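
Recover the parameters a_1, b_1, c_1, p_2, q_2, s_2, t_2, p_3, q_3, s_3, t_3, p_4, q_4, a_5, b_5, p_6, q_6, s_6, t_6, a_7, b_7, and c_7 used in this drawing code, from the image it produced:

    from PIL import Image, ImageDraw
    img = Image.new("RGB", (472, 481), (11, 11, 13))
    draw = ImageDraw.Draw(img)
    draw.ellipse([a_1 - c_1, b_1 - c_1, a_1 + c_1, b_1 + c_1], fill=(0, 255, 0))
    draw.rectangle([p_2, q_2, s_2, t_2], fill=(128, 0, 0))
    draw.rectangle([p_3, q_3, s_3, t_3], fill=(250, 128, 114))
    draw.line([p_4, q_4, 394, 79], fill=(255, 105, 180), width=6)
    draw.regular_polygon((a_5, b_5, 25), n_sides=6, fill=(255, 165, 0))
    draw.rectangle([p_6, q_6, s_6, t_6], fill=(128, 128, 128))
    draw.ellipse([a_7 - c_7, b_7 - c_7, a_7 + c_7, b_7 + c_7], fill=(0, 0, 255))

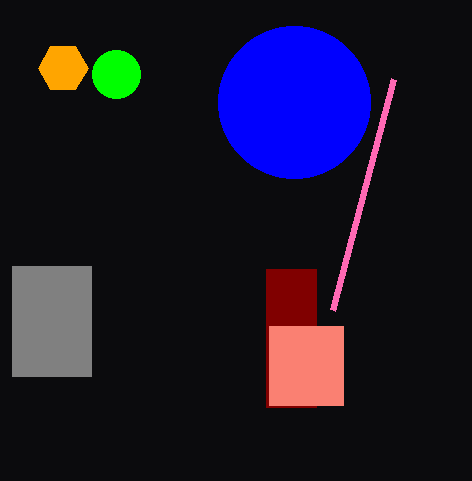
a_1 = 116, b_1 = 74, c_1 = 24, p_2 = 266, q_2 = 269, s_2 = 316, t_2 = 407, p_3 = 269, q_3 = 326, s_3 = 343, t_3 = 405, p_4 = 333, q_4 = 310, a_5 = 63, b_5 = 68, p_6 = 12, q_6 = 266, s_6 = 91, t_6 = 376, a_7 = 294, b_7 = 102, c_7 = 76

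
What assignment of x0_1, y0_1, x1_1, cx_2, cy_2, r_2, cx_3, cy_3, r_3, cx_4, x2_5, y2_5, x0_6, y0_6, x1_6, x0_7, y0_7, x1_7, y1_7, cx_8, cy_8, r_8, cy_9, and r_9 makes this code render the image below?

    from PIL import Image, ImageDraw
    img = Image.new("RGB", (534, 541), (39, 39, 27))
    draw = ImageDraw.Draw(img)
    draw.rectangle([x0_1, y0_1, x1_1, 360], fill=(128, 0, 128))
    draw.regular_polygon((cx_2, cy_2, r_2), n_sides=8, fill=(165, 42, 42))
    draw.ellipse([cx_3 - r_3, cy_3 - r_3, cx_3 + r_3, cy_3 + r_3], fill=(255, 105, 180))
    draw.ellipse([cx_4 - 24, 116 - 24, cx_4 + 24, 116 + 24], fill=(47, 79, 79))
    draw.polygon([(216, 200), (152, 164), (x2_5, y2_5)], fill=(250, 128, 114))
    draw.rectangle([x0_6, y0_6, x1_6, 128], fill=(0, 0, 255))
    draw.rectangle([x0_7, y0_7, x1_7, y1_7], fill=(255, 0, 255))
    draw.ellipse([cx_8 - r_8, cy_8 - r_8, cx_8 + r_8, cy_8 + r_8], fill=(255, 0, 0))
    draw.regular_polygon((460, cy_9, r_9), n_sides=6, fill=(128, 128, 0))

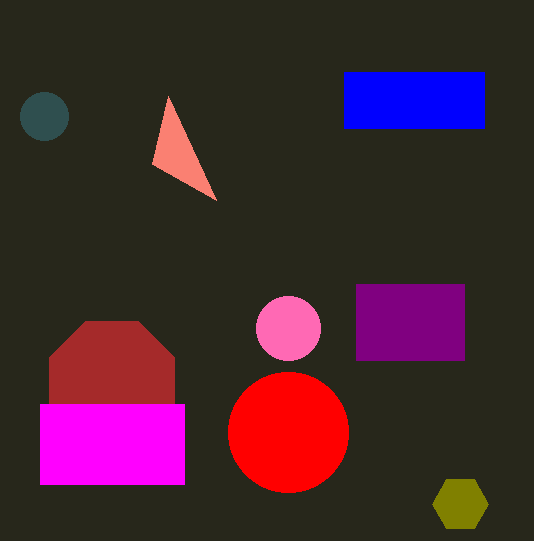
x0_1 = 356, y0_1 = 284, x1_1 = 464, cx_2 = 112, cy_2 = 384, r_2 = 68, cx_3 = 288, cy_3 = 328, r_3 = 32, cx_4 = 44, x2_5 = 168, y2_5 = 96, x0_6 = 344, y0_6 = 72, x1_6 = 484, x0_7 = 40, y0_7 = 404, x1_7 = 184, y1_7 = 484, cx_8 = 288, cy_8 = 432, r_8 = 60, cy_9 = 504, r_9 = 28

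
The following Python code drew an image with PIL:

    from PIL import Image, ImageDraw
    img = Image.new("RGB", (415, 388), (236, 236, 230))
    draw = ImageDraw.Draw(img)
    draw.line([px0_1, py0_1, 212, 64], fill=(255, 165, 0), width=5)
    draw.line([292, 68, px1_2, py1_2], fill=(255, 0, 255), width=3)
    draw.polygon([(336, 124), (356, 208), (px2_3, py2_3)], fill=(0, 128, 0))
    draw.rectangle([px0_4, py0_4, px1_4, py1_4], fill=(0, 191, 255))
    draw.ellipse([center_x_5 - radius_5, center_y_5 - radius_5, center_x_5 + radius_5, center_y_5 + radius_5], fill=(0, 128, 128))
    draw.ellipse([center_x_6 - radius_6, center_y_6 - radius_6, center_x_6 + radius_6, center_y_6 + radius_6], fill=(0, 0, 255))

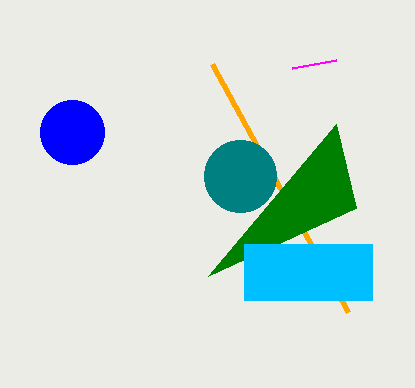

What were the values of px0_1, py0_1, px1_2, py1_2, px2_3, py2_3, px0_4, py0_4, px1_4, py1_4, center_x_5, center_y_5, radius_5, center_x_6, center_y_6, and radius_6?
px0_1 = 348; py0_1 = 312; px1_2 = 336; py1_2 = 60; px2_3 = 208; py2_3 = 276; px0_4 = 244; py0_4 = 244; px1_4 = 372; py1_4 = 300; center_x_5 = 240; center_y_5 = 176; radius_5 = 36; center_x_6 = 72; center_y_6 = 132; radius_6 = 32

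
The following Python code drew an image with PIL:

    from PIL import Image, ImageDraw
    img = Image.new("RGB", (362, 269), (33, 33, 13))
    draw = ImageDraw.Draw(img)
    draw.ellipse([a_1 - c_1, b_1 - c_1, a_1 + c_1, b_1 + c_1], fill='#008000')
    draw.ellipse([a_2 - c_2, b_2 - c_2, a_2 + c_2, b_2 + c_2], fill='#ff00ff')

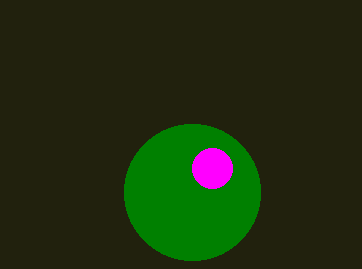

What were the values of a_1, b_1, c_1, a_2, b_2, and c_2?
a_1 = 192
b_1 = 192
c_1 = 68
a_2 = 212
b_2 = 168
c_2 = 20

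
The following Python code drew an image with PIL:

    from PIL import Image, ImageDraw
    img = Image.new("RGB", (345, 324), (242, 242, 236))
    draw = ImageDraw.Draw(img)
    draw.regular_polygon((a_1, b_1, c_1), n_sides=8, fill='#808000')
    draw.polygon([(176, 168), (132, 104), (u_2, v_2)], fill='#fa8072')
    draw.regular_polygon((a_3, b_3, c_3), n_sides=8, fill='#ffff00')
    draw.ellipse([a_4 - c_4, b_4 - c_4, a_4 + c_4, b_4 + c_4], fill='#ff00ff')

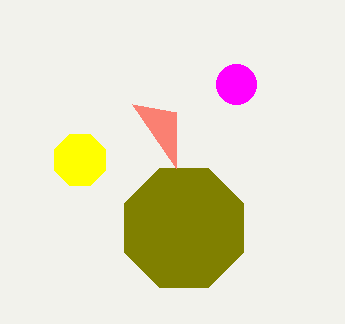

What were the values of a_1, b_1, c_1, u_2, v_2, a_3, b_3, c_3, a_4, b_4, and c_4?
a_1 = 184
b_1 = 228
c_1 = 64
u_2 = 176
v_2 = 112
a_3 = 80
b_3 = 160
c_3 = 28
a_4 = 236
b_4 = 84
c_4 = 20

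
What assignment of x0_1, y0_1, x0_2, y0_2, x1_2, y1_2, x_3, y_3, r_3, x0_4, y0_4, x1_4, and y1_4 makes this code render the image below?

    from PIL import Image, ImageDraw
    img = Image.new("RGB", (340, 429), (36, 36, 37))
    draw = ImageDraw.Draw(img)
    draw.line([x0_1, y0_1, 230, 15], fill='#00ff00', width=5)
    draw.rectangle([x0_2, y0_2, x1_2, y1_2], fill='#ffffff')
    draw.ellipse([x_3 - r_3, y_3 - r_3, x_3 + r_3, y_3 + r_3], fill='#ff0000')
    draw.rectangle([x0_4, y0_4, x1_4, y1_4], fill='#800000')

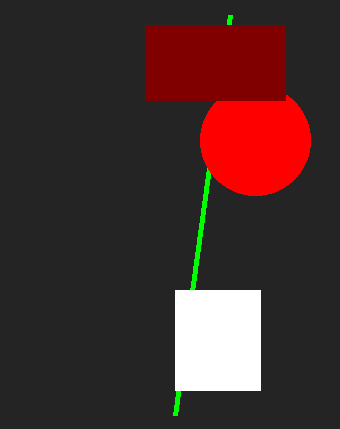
x0_1 = 175
y0_1 = 415
x0_2 = 175
y0_2 = 290
x1_2 = 260
y1_2 = 390
x_3 = 255
y_3 = 140
r_3 = 55
x0_4 = 145
y0_4 = 25
x1_4 = 285
y1_4 = 100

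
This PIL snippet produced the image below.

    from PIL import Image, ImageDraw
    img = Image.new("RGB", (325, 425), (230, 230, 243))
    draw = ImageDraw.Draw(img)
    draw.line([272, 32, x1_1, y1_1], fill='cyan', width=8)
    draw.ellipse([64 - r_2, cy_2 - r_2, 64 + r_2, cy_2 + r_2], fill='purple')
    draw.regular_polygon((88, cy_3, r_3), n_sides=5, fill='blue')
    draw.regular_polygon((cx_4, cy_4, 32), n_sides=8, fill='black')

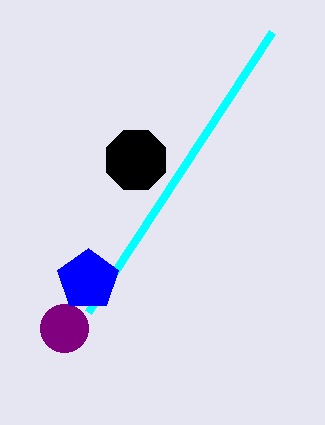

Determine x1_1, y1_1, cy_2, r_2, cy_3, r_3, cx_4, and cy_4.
x1_1 = 88; y1_1 = 312; cy_2 = 328; r_2 = 24; cy_3 = 280; r_3 = 32; cx_4 = 136; cy_4 = 160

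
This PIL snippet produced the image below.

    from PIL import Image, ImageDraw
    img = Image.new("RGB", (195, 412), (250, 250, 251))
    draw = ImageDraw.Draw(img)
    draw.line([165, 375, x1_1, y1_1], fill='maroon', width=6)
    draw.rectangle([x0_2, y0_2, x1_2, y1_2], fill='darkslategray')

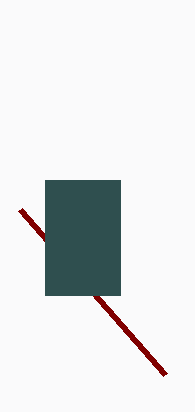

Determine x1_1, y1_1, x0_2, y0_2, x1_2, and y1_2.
x1_1 = 20, y1_1 = 210, x0_2 = 45, y0_2 = 180, x1_2 = 120, y1_2 = 295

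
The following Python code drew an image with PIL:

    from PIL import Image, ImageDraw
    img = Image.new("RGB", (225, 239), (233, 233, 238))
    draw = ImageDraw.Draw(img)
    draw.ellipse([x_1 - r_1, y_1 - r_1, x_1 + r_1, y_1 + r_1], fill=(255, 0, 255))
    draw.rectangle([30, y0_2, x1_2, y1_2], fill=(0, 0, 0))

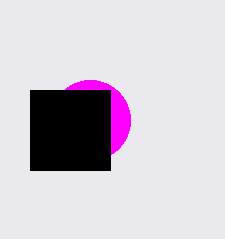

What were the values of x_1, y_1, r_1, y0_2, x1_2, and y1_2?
x_1 = 90; y_1 = 120; r_1 = 40; y0_2 = 90; x1_2 = 110; y1_2 = 170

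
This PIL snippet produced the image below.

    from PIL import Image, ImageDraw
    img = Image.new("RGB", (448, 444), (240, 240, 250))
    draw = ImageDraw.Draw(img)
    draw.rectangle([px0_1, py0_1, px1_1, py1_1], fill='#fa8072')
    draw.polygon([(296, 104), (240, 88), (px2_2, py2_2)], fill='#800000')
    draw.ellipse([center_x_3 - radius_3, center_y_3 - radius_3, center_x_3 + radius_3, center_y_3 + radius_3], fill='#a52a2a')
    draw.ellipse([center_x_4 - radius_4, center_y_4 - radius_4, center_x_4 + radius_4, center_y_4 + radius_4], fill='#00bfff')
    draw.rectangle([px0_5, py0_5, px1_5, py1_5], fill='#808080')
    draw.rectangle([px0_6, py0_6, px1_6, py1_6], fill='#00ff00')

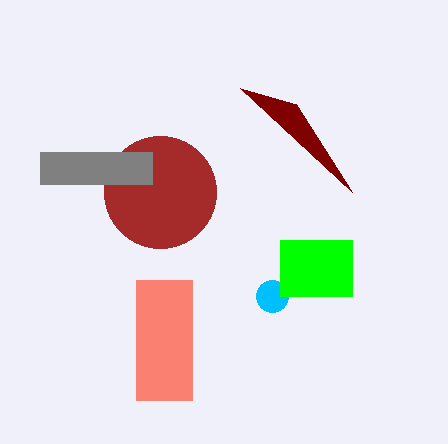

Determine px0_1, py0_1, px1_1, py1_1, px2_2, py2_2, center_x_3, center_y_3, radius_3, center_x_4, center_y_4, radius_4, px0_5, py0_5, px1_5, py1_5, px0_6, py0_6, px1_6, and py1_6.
px0_1 = 136, py0_1 = 280, px1_1 = 192, py1_1 = 400, px2_2 = 352, py2_2 = 192, center_x_3 = 160, center_y_3 = 192, radius_3 = 56, center_x_4 = 272, center_y_4 = 296, radius_4 = 16, px0_5 = 40, py0_5 = 152, px1_5 = 152, py1_5 = 184, px0_6 = 280, py0_6 = 240, px1_6 = 352, py1_6 = 296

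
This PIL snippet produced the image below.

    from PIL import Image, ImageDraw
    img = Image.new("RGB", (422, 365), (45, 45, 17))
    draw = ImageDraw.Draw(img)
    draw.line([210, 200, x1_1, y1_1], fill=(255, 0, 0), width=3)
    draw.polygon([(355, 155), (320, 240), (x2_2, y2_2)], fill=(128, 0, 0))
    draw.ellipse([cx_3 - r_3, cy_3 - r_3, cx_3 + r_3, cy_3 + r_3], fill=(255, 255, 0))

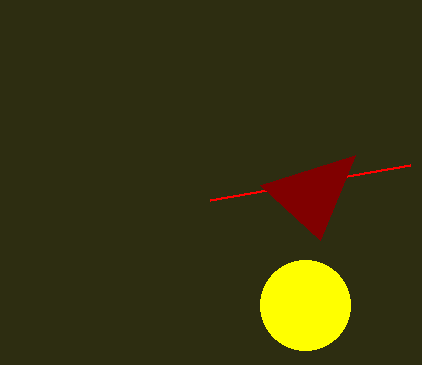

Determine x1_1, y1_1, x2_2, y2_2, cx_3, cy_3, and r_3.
x1_1 = 410; y1_1 = 165; x2_2 = 260; y2_2 = 185; cx_3 = 305; cy_3 = 305; r_3 = 45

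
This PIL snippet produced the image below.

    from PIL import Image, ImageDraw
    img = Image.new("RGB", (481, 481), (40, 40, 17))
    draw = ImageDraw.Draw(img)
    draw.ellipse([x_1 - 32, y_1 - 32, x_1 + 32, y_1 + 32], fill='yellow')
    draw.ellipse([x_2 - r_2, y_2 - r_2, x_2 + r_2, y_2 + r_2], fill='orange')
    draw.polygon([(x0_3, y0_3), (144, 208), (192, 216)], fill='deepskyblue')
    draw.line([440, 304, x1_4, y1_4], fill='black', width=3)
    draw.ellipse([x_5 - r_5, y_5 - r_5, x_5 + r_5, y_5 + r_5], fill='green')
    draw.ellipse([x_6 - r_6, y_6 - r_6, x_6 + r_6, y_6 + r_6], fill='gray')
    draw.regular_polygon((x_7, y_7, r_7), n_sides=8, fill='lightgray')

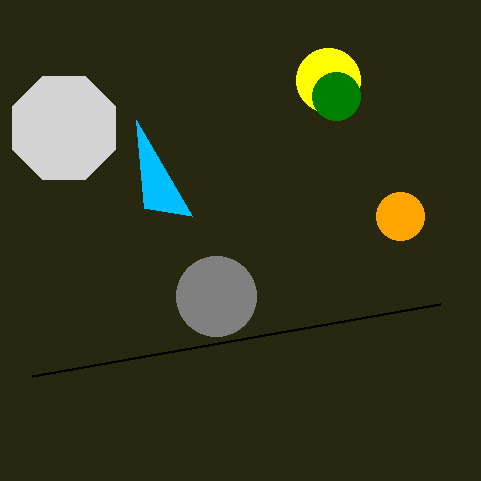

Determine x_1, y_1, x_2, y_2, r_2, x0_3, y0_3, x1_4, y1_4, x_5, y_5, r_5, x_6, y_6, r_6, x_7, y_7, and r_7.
x_1 = 328, y_1 = 80, x_2 = 400, y_2 = 216, r_2 = 24, x0_3 = 136, y0_3 = 120, x1_4 = 32, y1_4 = 376, x_5 = 336, y_5 = 96, r_5 = 24, x_6 = 216, y_6 = 296, r_6 = 40, x_7 = 64, y_7 = 128, r_7 = 56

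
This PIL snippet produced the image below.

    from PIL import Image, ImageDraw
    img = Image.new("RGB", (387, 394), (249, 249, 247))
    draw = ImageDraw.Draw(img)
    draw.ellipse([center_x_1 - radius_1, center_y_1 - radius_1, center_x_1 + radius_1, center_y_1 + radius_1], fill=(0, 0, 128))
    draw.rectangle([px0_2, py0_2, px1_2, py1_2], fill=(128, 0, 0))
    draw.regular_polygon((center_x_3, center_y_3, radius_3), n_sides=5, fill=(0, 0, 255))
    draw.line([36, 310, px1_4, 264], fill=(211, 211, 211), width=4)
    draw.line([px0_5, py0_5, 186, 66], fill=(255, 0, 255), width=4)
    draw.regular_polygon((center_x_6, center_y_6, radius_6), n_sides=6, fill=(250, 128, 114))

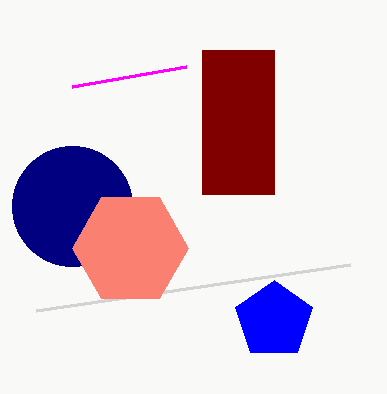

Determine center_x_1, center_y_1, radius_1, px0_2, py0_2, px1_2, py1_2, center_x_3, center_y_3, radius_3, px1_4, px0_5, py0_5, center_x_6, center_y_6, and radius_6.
center_x_1 = 72
center_y_1 = 206
radius_1 = 60
px0_2 = 202
py0_2 = 50
px1_2 = 274
py1_2 = 194
center_x_3 = 274
center_y_3 = 320
radius_3 = 40
px1_4 = 350
px0_5 = 72
py0_5 = 86
center_x_6 = 130
center_y_6 = 248
radius_6 = 58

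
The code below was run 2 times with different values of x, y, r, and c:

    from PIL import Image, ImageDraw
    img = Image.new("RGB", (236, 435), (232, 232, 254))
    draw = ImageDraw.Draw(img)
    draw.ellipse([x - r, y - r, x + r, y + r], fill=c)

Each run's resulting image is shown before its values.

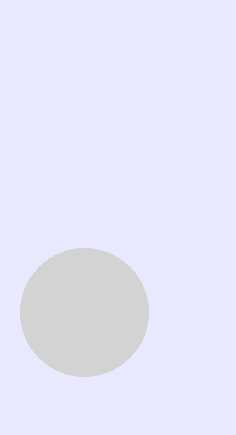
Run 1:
x = 84; y = 312; r = 64; c = 'lightgray'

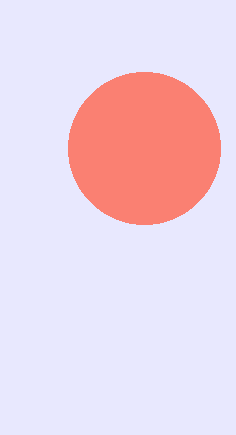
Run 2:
x = 144
y = 148
r = 76
c = 'salmon'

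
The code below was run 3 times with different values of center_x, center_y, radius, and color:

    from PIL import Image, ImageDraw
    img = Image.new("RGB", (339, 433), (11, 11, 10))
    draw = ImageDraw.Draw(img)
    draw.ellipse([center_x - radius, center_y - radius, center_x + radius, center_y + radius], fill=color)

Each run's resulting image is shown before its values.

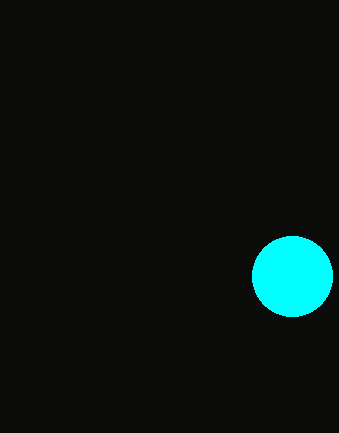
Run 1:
center_x = 292, center_y = 276, radius = 40, color = 'cyan'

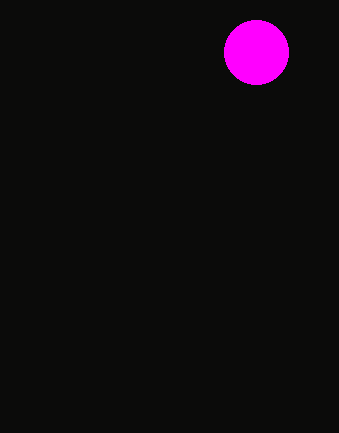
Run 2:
center_x = 256; center_y = 52; radius = 32; color = 'magenta'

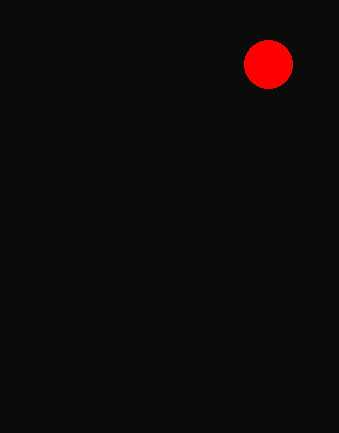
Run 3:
center_x = 268; center_y = 64; radius = 24; color = 'red'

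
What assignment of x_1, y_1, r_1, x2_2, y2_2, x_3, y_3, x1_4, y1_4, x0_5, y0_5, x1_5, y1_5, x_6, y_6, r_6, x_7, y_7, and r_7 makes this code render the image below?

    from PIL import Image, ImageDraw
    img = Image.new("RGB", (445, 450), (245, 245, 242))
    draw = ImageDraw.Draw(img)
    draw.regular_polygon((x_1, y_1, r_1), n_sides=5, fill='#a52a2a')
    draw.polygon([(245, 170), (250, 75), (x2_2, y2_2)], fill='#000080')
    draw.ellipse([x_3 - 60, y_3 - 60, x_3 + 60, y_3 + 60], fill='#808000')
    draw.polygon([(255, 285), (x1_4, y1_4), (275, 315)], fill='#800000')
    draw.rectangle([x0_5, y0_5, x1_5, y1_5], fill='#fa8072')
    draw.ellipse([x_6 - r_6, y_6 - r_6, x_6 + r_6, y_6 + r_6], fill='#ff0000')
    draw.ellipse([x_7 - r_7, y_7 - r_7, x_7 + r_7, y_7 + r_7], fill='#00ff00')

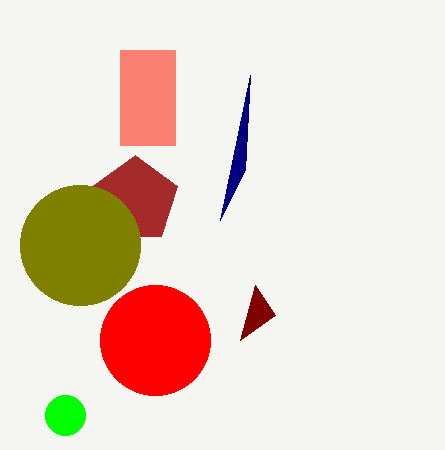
x_1 = 135; y_1 = 200; r_1 = 45; x2_2 = 220; y2_2 = 220; x_3 = 80; y_3 = 245; x1_4 = 240; y1_4 = 340; x0_5 = 120; y0_5 = 50; x1_5 = 175; y1_5 = 145; x_6 = 155; y_6 = 340; r_6 = 55; x_7 = 65; y_7 = 415; r_7 = 20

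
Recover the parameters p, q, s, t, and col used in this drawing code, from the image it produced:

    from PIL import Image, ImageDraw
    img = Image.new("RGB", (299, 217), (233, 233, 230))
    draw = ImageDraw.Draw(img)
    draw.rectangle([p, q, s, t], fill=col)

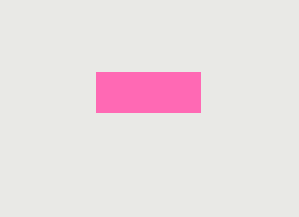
p = 96, q = 72, s = 200, t = 112, col = 'hotpink'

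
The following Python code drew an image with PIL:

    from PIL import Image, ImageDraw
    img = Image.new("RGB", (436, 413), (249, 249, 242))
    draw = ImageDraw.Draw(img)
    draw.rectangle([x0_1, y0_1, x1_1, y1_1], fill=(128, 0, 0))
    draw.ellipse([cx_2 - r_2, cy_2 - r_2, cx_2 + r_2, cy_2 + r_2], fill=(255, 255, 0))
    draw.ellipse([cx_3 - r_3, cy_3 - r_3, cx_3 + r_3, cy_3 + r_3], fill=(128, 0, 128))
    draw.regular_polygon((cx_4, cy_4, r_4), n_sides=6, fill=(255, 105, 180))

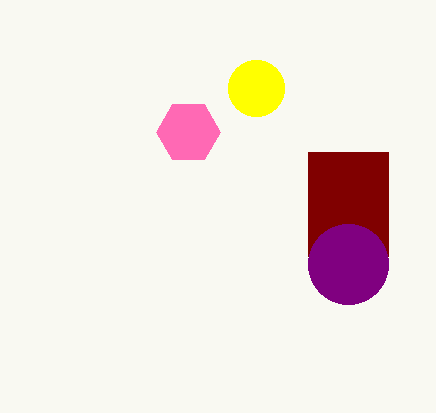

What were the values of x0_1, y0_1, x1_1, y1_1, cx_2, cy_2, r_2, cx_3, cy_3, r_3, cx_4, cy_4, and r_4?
x0_1 = 308
y0_1 = 152
x1_1 = 388
y1_1 = 256
cx_2 = 256
cy_2 = 88
r_2 = 28
cx_3 = 348
cy_3 = 264
r_3 = 40
cx_4 = 188
cy_4 = 132
r_4 = 32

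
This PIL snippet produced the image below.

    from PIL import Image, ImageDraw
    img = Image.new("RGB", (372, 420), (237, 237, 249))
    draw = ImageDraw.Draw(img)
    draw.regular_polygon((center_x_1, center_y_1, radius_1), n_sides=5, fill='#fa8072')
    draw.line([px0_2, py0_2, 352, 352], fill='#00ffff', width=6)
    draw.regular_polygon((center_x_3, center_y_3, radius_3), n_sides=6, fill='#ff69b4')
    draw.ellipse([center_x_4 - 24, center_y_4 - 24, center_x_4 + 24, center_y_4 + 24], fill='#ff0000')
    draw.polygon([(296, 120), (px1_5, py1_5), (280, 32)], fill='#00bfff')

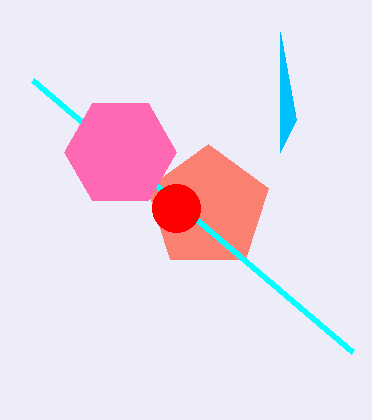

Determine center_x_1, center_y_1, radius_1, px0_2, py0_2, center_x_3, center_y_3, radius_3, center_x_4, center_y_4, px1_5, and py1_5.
center_x_1 = 208, center_y_1 = 208, radius_1 = 64, px0_2 = 32, py0_2 = 80, center_x_3 = 120, center_y_3 = 152, radius_3 = 56, center_x_4 = 176, center_y_4 = 208, px1_5 = 280, py1_5 = 152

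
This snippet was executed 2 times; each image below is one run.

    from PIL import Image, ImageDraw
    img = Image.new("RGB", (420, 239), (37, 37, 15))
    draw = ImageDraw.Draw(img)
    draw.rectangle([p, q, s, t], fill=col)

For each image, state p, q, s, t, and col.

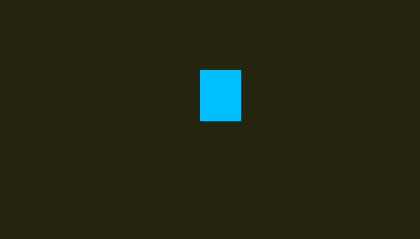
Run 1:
p = 200; q = 70; s = 240; t = 120; col = 'deepskyblue'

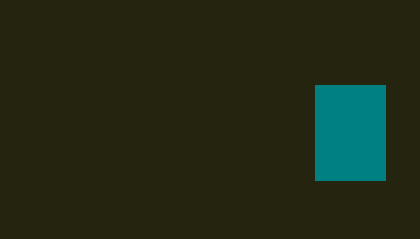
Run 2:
p = 315, q = 85, s = 385, t = 180, col = 'teal'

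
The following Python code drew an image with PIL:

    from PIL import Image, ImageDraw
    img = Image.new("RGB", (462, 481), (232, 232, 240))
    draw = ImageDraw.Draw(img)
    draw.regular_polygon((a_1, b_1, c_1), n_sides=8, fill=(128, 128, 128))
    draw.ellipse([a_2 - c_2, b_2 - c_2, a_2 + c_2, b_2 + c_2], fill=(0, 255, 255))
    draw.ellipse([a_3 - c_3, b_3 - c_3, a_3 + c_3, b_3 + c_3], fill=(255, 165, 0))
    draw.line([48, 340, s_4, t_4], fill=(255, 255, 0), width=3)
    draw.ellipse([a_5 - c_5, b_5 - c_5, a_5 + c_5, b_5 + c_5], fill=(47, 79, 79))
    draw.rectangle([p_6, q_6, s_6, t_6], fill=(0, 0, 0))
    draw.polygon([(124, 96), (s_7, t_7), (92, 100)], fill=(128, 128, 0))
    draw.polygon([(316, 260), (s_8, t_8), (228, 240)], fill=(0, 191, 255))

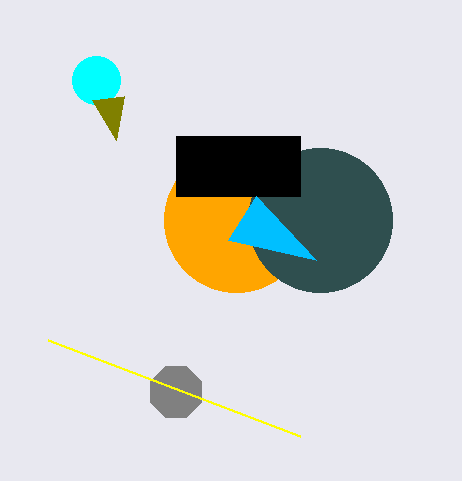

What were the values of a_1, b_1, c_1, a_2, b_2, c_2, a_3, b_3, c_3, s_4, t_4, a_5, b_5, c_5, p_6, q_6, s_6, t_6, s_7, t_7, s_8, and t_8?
a_1 = 176, b_1 = 392, c_1 = 28, a_2 = 96, b_2 = 80, c_2 = 24, a_3 = 236, b_3 = 220, c_3 = 72, s_4 = 300, t_4 = 436, a_5 = 320, b_5 = 220, c_5 = 72, p_6 = 176, q_6 = 136, s_6 = 300, t_6 = 196, s_7 = 116, t_7 = 140, s_8 = 256, t_8 = 196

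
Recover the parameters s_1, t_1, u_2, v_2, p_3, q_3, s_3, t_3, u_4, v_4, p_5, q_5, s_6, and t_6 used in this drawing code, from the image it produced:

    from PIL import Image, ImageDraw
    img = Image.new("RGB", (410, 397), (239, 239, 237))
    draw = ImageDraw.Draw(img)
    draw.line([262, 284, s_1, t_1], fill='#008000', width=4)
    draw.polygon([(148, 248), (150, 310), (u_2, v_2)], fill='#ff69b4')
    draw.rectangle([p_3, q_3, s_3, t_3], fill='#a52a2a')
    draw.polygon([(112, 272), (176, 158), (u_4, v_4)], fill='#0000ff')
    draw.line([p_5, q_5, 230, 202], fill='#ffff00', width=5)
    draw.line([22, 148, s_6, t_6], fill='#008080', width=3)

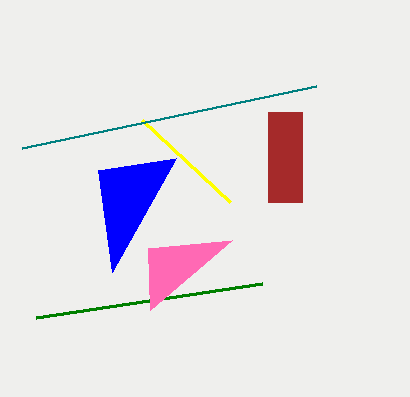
s_1 = 36, t_1 = 318, u_2 = 232, v_2 = 240, p_3 = 268, q_3 = 112, s_3 = 302, t_3 = 202, u_4 = 98, v_4 = 170, p_5 = 142, q_5 = 120, s_6 = 316, t_6 = 86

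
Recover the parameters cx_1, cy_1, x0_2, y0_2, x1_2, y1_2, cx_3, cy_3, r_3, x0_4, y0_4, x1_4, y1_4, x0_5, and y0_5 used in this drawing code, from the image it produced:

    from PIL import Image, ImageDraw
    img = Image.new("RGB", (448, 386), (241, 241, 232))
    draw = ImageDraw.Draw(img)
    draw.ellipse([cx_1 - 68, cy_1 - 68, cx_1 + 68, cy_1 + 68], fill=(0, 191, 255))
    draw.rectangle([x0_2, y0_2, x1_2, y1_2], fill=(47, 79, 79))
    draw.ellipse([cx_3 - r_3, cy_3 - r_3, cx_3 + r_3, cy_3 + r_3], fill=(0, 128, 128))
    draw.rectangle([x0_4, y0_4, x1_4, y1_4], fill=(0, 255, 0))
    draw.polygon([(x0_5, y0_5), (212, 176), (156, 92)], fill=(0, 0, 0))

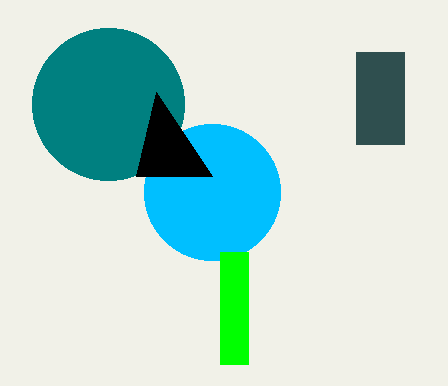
cx_1 = 212; cy_1 = 192; x0_2 = 356; y0_2 = 52; x1_2 = 404; y1_2 = 144; cx_3 = 108; cy_3 = 104; r_3 = 76; x0_4 = 220; y0_4 = 252; x1_4 = 248; y1_4 = 364; x0_5 = 136; y0_5 = 176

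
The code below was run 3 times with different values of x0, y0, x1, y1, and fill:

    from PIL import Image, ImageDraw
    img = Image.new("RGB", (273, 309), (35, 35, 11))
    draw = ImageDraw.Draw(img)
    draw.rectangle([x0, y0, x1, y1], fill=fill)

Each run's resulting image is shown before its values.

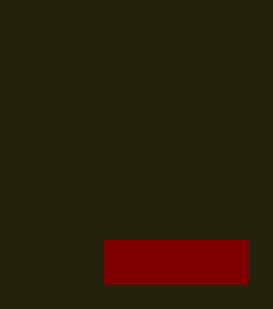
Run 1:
x0 = 104; y0 = 240; x1 = 248; y1 = 284; fill = 'maroon'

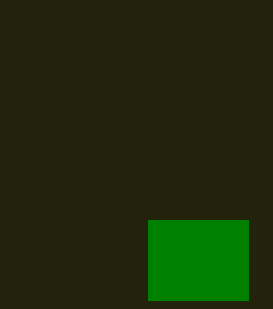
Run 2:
x0 = 148, y0 = 220, x1 = 248, y1 = 300, fill = 'green'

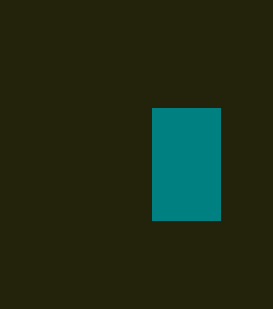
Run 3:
x0 = 152
y0 = 108
x1 = 220
y1 = 220
fill = 'teal'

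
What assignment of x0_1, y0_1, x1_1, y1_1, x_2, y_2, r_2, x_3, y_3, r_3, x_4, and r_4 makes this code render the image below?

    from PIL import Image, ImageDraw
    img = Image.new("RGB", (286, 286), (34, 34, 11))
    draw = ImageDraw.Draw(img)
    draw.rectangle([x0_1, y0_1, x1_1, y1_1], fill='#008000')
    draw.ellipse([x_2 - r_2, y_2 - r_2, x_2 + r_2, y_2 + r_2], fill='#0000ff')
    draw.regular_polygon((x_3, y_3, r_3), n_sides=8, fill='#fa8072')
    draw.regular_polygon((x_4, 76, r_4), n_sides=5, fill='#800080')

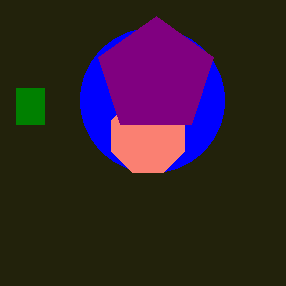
x0_1 = 16; y0_1 = 88; x1_1 = 44; y1_1 = 124; x_2 = 152; y_2 = 100; r_2 = 72; x_3 = 148; y_3 = 136; r_3 = 40; x_4 = 156; r_4 = 60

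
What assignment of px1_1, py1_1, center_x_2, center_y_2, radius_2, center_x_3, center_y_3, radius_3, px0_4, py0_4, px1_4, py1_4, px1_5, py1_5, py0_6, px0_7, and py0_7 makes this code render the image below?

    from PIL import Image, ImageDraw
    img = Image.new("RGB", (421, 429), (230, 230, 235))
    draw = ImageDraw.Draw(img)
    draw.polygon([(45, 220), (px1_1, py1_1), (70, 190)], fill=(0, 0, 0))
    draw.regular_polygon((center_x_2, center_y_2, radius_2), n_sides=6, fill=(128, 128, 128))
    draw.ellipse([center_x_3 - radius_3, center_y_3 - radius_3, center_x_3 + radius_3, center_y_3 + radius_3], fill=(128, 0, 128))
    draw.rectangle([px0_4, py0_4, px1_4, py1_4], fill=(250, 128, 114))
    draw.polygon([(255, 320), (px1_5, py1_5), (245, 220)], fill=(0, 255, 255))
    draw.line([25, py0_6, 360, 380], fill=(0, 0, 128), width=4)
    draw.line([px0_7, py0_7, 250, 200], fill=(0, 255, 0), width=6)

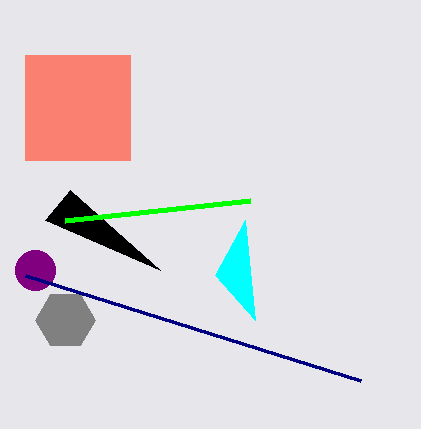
px1_1 = 160; py1_1 = 270; center_x_2 = 65; center_y_2 = 320; radius_2 = 30; center_x_3 = 35; center_y_3 = 270; radius_3 = 20; px0_4 = 25; py0_4 = 55; px1_4 = 130; py1_4 = 160; px1_5 = 215; py1_5 = 275; py0_6 = 275; px0_7 = 65; py0_7 = 220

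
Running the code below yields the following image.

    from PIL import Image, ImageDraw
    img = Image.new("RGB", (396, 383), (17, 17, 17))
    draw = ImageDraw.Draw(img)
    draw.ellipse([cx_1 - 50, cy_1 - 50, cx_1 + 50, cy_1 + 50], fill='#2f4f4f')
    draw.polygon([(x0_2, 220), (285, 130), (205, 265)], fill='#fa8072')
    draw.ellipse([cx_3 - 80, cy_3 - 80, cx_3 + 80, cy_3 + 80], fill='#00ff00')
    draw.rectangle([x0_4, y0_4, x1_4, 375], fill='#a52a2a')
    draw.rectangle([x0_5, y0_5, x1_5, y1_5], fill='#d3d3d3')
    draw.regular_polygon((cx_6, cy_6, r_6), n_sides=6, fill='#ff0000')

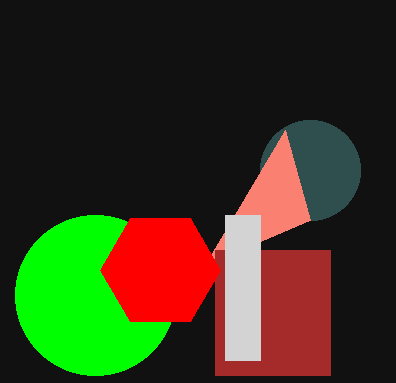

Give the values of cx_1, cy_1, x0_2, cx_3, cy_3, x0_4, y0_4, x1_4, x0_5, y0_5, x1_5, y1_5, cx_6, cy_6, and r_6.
cx_1 = 310; cy_1 = 170; x0_2 = 310; cx_3 = 95; cy_3 = 295; x0_4 = 215; y0_4 = 250; x1_4 = 330; x0_5 = 225; y0_5 = 215; x1_5 = 260; y1_5 = 360; cx_6 = 160; cy_6 = 270; r_6 = 60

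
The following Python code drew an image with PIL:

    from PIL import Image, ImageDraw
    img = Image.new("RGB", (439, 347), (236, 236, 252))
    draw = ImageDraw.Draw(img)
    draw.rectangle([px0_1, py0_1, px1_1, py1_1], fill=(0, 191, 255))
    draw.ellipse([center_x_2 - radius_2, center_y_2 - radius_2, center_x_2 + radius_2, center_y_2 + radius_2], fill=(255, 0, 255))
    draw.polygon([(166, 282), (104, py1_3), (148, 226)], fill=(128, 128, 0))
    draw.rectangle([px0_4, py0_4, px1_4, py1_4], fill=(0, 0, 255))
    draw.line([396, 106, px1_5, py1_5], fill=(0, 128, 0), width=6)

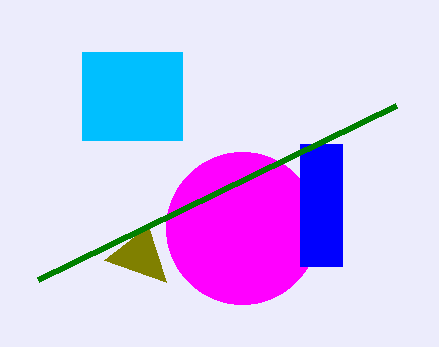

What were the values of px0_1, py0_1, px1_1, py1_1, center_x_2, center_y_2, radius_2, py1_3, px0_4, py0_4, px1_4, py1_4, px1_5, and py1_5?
px0_1 = 82, py0_1 = 52, px1_1 = 182, py1_1 = 140, center_x_2 = 242, center_y_2 = 228, radius_2 = 76, py1_3 = 260, px0_4 = 300, py0_4 = 144, px1_4 = 342, py1_4 = 266, px1_5 = 38, py1_5 = 280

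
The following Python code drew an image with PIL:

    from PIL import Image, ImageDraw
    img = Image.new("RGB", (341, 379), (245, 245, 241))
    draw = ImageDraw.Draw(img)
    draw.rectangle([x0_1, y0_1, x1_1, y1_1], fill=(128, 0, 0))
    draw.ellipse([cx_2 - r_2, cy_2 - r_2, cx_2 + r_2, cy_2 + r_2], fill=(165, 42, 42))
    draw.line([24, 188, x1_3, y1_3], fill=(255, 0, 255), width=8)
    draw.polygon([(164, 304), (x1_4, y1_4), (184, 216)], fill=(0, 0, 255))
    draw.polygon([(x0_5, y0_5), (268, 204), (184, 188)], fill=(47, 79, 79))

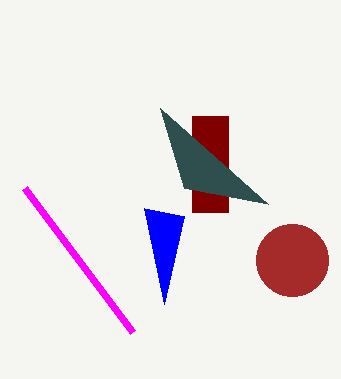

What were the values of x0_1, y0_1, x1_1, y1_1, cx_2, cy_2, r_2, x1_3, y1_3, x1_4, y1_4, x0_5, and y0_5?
x0_1 = 192
y0_1 = 116
x1_1 = 228
y1_1 = 212
cx_2 = 292
cy_2 = 260
r_2 = 36
x1_3 = 132
y1_3 = 332
x1_4 = 144
y1_4 = 208
x0_5 = 160
y0_5 = 108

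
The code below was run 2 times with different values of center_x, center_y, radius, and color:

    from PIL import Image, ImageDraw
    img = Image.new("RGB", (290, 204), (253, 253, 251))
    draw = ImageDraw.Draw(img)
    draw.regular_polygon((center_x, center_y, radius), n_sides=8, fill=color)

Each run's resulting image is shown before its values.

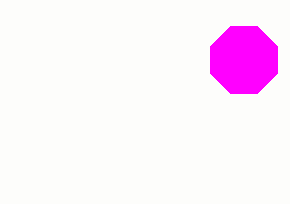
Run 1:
center_x = 244; center_y = 60; radius = 36; color = 'magenta'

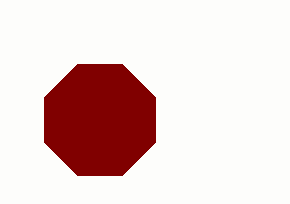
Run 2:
center_x = 100; center_y = 120; radius = 60; color = 'maroon'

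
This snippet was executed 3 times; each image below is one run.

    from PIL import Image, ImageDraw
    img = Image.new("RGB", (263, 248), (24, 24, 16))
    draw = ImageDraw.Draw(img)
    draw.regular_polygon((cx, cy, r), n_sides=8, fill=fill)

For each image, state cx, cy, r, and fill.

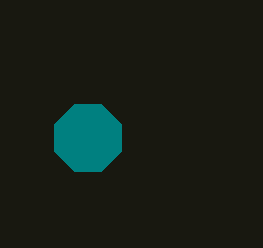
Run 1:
cx = 88, cy = 138, r = 36, fill = 'teal'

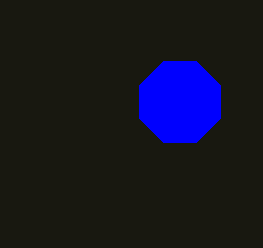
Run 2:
cx = 180; cy = 102; r = 44; fill = 'blue'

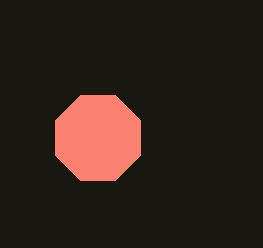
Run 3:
cx = 98; cy = 138; r = 46; fill = 'salmon'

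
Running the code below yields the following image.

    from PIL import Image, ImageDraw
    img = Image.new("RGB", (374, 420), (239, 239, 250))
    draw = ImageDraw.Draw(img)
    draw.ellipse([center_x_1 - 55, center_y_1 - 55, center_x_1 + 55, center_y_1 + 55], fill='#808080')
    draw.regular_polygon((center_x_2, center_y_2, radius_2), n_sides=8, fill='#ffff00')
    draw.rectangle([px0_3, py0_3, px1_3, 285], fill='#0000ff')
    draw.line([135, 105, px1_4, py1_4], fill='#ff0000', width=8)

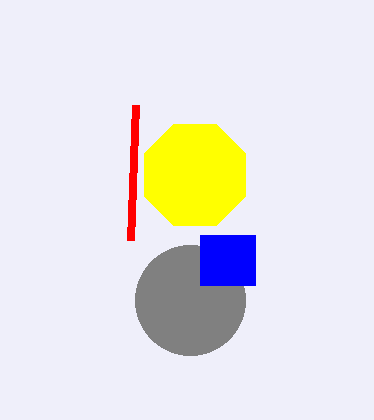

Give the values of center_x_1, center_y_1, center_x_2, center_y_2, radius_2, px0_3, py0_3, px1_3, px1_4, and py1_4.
center_x_1 = 190
center_y_1 = 300
center_x_2 = 195
center_y_2 = 175
radius_2 = 55
px0_3 = 200
py0_3 = 235
px1_3 = 255
px1_4 = 130
py1_4 = 240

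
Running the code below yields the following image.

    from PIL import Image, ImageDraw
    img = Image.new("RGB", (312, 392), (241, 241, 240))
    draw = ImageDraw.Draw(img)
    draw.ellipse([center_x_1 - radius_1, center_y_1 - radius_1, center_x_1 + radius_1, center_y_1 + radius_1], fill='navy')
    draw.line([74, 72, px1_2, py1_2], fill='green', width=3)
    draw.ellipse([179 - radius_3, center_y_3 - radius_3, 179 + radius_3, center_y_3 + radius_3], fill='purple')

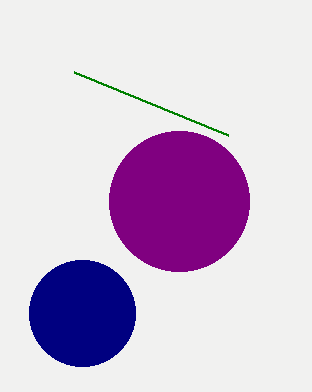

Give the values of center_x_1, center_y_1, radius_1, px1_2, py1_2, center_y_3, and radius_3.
center_x_1 = 82
center_y_1 = 313
radius_1 = 53
px1_2 = 228
py1_2 = 135
center_y_3 = 201
radius_3 = 70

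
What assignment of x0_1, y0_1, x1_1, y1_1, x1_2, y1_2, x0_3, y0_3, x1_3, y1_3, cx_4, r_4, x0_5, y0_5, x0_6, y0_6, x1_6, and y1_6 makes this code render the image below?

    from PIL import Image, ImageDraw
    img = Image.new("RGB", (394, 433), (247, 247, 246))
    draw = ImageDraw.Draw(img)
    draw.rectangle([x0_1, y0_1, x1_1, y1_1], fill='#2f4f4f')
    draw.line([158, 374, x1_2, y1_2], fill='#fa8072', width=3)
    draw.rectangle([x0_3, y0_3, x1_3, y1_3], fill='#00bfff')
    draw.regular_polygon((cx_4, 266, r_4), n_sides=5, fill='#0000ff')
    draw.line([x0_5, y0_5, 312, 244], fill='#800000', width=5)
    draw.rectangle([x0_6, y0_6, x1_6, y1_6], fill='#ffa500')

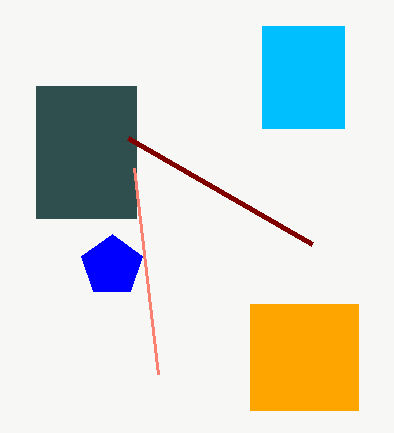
x0_1 = 36, y0_1 = 86, x1_1 = 136, y1_1 = 218, x1_2 = 134, y1_2 = 168, x0_3 = 262, y0_3 = 26, x1_3 = 344, y1_3 = 128, cx_4 = 112, r_4 = 32, x0_5 = 128, y0_5 = 138, x0_6 = 250, y0_6 = 304, x1_6 = 358, y1_6 = 410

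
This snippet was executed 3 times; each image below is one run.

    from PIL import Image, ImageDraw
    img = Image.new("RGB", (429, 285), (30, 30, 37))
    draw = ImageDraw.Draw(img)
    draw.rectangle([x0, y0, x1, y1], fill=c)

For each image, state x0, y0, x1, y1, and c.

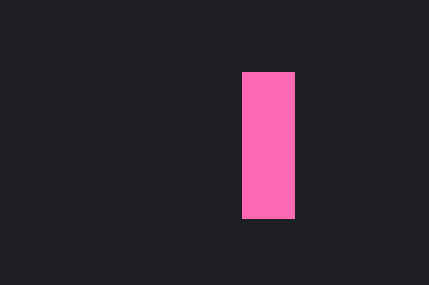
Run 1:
x0 = 242, y0 = 72, x1 = 294, y1 = 218, c = 'hotpink'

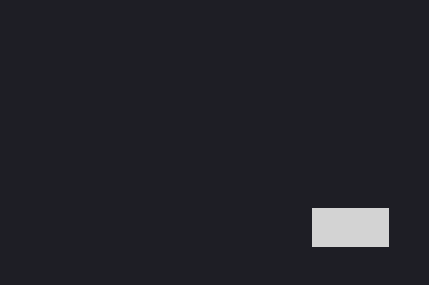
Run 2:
x0 = 312, y0 = 208, x1 = 388, y1 = 246, c = 'lightgray'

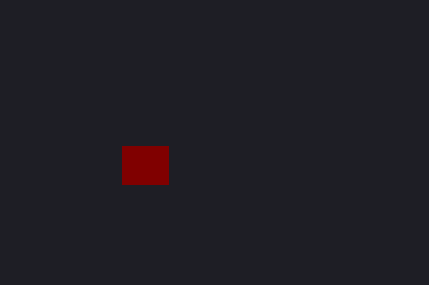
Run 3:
x0 = 122, y0 = 146, x1 = 168, y1 = 184, c = 'maroon'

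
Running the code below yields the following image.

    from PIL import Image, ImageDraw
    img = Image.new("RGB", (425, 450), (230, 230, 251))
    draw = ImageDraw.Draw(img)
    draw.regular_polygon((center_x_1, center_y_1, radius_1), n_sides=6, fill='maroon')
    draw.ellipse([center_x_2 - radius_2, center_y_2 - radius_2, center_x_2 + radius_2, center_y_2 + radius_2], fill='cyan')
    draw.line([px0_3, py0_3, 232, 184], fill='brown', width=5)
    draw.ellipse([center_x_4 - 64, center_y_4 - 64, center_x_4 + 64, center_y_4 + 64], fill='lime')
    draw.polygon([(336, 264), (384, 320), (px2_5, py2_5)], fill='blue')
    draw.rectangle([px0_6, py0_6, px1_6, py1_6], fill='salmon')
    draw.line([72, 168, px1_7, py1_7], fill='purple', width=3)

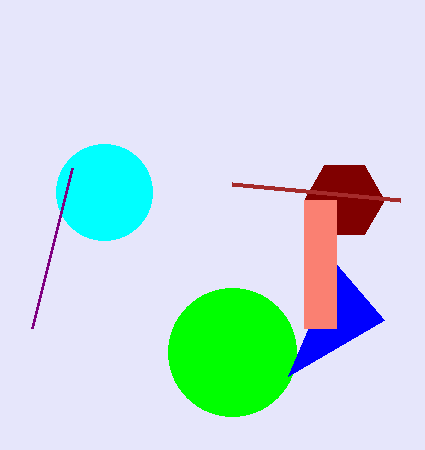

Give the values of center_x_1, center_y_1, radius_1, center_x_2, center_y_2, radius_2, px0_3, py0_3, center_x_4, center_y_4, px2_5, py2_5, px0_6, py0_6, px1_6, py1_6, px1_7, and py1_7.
center_x_1 = 344; center_y_1 = 200; radius_1 = 40; center_x_2 = 104; center_y_2 = 192; radius_2 = 48; px0_3 = 400; py0_3 = 200; center_x_4 = 232; center_y_4 = 352; px2_5 = 288; py2_5 = 376; px0_6 = 304; py0_6 = 200; px1_6 = 336; py1_6 = 328; px1_7 = 32; py1_7 = 328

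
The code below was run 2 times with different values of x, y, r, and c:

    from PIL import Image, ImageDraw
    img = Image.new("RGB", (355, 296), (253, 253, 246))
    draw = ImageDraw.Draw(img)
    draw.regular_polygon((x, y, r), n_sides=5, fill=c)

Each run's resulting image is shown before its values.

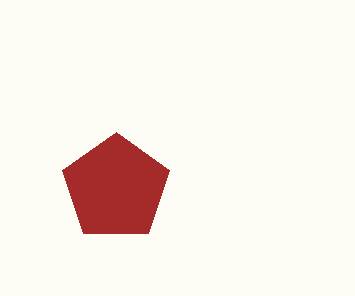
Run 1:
x = 116
y = 188
r = 56
c = 'brown'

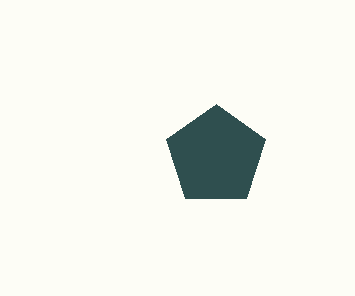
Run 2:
x = 216
y = 156
r = 52
c = 'darkslategray'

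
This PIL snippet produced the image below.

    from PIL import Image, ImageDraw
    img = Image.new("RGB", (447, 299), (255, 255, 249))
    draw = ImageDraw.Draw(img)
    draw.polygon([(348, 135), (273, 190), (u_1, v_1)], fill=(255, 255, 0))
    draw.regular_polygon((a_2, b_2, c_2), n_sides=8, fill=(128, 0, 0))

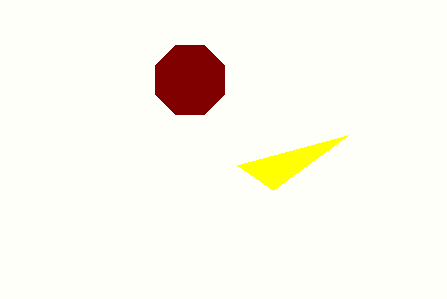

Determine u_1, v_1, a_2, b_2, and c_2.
u_1 = 237; v_1 = 165; a_2 = 190; b_2 = 80; c_2 = 37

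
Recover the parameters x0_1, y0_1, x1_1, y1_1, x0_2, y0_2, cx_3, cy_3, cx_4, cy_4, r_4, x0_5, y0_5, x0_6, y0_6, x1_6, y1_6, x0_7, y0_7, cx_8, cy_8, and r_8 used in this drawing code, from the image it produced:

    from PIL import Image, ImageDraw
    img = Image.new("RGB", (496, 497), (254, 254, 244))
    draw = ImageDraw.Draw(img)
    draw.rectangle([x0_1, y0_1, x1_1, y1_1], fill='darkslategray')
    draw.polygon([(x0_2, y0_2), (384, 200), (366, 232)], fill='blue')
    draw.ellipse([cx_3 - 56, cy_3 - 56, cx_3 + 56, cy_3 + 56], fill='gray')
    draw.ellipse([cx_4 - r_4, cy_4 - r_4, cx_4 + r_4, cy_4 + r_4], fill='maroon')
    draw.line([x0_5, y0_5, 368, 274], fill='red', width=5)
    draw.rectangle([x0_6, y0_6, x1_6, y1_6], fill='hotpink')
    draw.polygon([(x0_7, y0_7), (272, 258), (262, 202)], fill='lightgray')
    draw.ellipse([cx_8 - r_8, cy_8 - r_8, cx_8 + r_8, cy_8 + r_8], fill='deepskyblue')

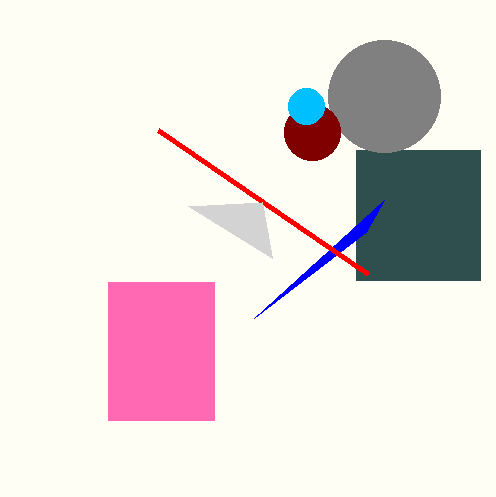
x0_1 = 356, y0_1 = 150, x1_1 = 480, y1_1 = 280, x0_2 = 254, y0_2 = 318, cx_3 = 384, cy_3 = 96, cx_4 = 312, cy_4 = 132, r_4 = 28, x0_5 = 158, y0_5 = 130, x0_6 = 108, y0_6 = 282, x1_6 = 214, y1_6 = 420, x0_7 = 188, y0_7 = 206, cx_8 = 306, cy_8 = 106, r_8 = 18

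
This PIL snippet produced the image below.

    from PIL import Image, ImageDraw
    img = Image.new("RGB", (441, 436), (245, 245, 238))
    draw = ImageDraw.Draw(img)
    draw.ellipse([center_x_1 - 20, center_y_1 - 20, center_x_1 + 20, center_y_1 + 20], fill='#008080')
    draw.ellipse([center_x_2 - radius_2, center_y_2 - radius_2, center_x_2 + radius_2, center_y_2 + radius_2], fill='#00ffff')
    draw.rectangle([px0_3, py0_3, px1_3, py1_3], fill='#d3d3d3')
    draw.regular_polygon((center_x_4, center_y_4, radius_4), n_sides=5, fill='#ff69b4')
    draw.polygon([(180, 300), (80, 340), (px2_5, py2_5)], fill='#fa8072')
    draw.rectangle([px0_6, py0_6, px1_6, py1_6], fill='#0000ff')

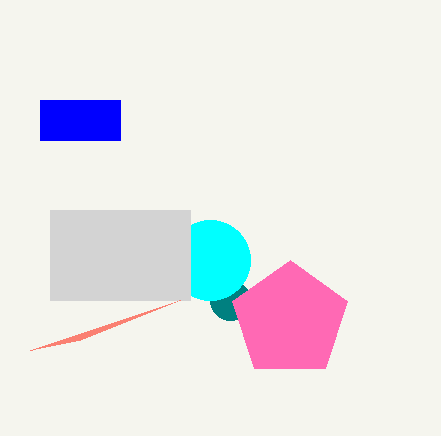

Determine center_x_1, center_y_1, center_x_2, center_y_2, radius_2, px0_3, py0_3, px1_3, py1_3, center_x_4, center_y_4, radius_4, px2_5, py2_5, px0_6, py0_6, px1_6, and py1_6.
center_x_1 = 230; center_y_1 = 300; center_x_2 = 210; center_y_2 = 260; radius_2 = 40; px0_3 = 50; py0_3 = 210; px1_3 = 190; py1_3 = 300; center_x_4 = 290; center_y_4 = 320; radius_4 = 60; px2_5 = 30; py2_5 = 350; px0_6 = 40; py0_6 = 100; px1_6 = 120; py1_6 = 140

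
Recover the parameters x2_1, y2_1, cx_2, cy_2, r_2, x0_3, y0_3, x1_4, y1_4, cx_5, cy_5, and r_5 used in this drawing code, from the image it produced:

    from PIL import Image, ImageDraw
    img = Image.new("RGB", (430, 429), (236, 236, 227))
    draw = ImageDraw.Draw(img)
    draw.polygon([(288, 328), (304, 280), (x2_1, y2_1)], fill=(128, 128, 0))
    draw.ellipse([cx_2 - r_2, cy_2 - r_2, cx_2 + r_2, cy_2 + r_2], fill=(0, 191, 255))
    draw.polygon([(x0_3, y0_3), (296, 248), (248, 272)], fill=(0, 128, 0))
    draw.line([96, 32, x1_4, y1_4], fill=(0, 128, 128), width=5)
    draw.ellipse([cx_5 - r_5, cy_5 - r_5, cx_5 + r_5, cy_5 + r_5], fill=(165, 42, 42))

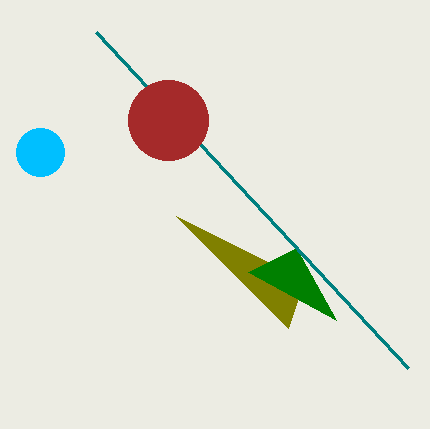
x2_1 = 176; y2_1 = 216; cx_2 = 40; cy_2 = 152; r_2 = 24; x0_3 = 336; y0_3 = 320; x1_4 = 408; y1_4 = 368; cx_5 = 168; cy_5 = 120; r_5 = 40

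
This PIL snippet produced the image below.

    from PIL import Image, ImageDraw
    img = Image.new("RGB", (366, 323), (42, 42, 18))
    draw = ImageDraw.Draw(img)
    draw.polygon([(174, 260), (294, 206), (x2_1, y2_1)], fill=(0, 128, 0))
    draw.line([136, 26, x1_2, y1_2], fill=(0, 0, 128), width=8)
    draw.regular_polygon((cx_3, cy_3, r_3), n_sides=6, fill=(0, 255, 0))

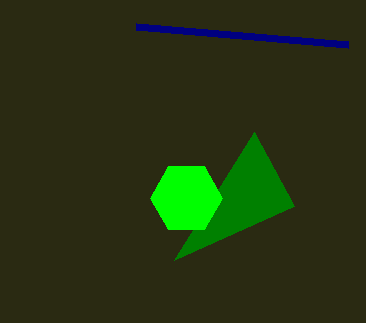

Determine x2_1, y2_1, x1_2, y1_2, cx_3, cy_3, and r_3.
x2_1 = 254; y2_1 = 132; x1_2 = 348; y1_2 = 44; cx_3 = 186; cy_3 = 198; r_3 = 36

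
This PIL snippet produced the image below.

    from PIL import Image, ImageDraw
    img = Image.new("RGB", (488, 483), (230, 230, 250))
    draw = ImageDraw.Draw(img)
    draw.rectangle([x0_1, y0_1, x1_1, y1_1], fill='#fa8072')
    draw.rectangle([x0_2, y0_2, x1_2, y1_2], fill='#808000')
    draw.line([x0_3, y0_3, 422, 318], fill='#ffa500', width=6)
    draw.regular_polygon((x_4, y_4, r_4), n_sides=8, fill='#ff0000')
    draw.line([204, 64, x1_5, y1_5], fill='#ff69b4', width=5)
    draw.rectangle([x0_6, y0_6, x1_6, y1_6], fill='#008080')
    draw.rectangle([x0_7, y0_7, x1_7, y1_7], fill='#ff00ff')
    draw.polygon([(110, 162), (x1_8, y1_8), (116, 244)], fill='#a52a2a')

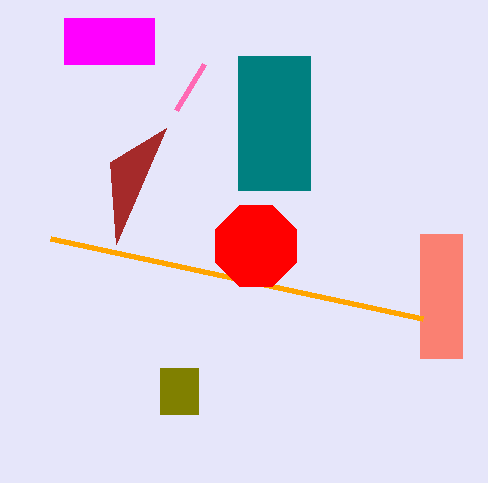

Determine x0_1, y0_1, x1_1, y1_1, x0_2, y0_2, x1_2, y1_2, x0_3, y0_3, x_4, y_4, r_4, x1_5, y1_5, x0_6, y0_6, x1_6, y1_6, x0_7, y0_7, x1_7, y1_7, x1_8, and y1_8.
x0_1 = 420; y0_1 = 234; x1_1 = 462; y1_1 = 358; x0_2 = 160; y0_2 = 368; x1_2 = 198; y1_2 = 414; x0_3 = 50; y0_3 = 238; x_4 = 256; y_4 = 246; r_4 = 44; x1_5 = 176; y1_5 = 110; x0_6 = 238; y0_6 = 56; x1_6 = 310; y1_6 = 190; x0_7 = 64; y0_7 = 18; x1_7 = 154; y1_7 = 64; x1_8 = 166; y1_8 = 128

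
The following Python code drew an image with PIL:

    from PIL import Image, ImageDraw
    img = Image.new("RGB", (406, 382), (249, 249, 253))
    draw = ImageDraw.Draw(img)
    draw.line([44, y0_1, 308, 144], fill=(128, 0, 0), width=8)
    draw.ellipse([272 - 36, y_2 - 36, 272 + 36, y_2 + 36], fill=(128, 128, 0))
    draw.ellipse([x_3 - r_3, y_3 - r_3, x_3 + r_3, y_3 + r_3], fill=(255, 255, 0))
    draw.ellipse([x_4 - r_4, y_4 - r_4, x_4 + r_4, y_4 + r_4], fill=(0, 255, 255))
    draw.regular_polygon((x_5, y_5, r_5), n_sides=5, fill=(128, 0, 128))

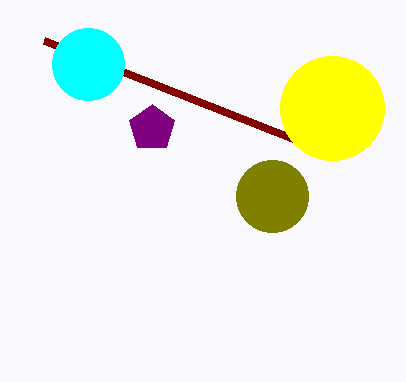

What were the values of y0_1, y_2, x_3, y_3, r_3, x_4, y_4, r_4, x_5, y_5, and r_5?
y0_1 = 40
y_2 = 196
x_3 = 332
y_3 = 108
r_3 = 52
x_4 = 88
y_4 = 64
r_4 = 36
x_5 = 152
y_5 = 128
r_5 = 24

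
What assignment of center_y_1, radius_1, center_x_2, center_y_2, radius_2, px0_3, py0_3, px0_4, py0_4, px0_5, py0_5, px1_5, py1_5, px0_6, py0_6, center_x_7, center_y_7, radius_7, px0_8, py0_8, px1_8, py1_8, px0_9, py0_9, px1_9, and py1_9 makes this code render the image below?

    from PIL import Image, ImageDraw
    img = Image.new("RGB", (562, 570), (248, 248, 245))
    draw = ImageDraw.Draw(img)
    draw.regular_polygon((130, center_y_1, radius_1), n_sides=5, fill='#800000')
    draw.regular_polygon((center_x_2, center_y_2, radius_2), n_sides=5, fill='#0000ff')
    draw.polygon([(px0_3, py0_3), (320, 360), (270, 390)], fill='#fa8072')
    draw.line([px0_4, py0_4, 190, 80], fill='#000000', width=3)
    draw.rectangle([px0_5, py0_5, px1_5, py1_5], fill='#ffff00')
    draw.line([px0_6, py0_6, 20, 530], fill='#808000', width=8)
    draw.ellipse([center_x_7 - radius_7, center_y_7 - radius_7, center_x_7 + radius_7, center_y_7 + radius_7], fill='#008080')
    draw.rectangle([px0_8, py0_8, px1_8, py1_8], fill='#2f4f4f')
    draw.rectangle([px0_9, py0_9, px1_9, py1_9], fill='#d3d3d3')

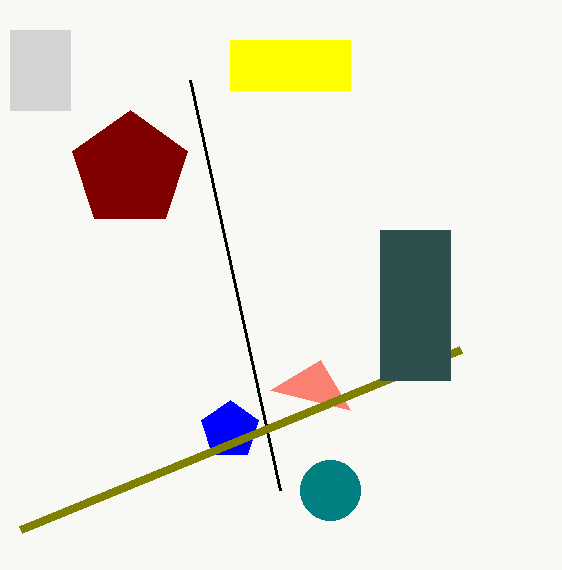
center_y_1 = 170
radius_1 = 60
center_x_2 = 230
center_y_2 = 430
radius_2 = 30
px0_3 = 350
py0_3 = 410
px0_4 = 280
py0_4 = 490
px0_5 = 230
py0_5 = 40
px1_5 = 350
py1_5 = 90
px0_6 = 460
py0_6 = 350
center_x_7 = 330
center_y_7 = 490
radius_7 = 30
px0_8 = 380
py0_8 = 230
px1_8 = 450
py1_8 = 380
px0_9 = 10
py0_9 = 30
px1_9 = 70
py1_9 = 110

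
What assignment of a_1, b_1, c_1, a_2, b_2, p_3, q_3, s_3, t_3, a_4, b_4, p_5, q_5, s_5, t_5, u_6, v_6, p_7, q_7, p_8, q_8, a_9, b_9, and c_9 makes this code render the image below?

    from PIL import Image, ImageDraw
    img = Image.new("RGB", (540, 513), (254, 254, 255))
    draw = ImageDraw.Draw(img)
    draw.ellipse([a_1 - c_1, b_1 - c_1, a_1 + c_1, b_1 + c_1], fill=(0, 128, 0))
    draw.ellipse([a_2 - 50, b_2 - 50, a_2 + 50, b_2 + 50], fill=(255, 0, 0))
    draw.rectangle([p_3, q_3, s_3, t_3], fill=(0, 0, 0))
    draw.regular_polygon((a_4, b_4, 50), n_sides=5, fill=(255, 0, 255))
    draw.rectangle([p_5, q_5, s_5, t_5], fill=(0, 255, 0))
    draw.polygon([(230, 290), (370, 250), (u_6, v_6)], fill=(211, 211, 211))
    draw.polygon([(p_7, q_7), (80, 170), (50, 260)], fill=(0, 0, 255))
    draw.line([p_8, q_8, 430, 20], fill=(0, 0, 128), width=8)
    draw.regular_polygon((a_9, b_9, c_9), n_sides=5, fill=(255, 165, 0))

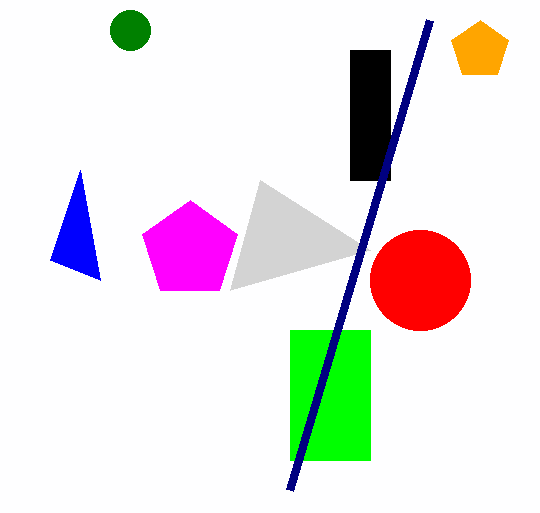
a_1 = 130, b_1 = 30, c_1 = 20, a_2 = 420, b_2 = 280, p_3 = 350, q_3 = 50, s_3 = 390, t_3 = 180, a_4 = 190, b_4 = 250, p_5 = 290, q_5 = 330, s_5 = 370, t_5 = 460, u_6 = 260, v_6 = 180, p_7 = 100, q_7 = 280, p_8 = 290, q_8 = 490, a_9 = 480, b_9 = 50, c_9 = 30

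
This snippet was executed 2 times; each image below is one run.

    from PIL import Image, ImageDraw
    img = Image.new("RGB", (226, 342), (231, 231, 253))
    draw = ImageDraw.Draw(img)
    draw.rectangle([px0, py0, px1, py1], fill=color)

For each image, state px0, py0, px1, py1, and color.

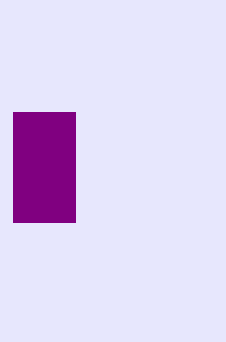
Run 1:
px0 = 13; py0 = 112; px1 = 75; py1 = 222; color = 'purple'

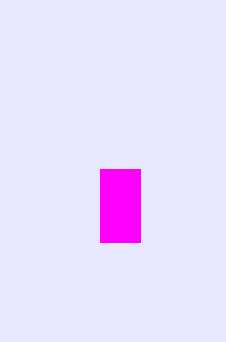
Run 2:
px0 = 100; py0 = 169; px1 = 140; py1 = 242; color = 'magenta'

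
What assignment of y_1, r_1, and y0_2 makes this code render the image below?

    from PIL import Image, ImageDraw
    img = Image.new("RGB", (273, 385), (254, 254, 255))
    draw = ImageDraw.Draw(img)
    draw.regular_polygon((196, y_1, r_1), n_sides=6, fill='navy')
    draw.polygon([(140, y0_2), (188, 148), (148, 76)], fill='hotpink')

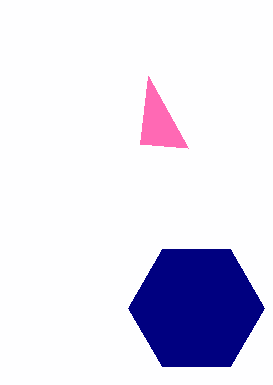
y_1 = 308; r_1 = 68; y0_2 = 144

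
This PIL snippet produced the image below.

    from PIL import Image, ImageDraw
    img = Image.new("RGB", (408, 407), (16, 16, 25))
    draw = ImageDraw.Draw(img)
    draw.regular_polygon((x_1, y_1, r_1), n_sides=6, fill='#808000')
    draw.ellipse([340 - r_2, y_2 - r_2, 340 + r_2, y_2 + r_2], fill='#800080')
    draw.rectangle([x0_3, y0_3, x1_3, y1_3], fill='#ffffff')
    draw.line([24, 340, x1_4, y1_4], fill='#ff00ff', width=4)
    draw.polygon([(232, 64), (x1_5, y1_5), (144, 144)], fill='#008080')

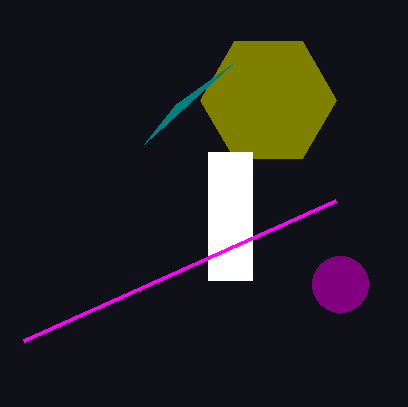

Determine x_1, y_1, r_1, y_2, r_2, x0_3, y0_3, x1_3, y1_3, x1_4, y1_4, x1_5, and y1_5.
x_1 = 268
y_1 = 100
r_1 = 68
y_2 = 284
r_2 = 28
x0_3 = 208
y0_3 = 152
x1_3 = 252
y1_3 = 280
x1_4 = 336
y1_4 = 200
x1_5 = 176
y1_5 = 104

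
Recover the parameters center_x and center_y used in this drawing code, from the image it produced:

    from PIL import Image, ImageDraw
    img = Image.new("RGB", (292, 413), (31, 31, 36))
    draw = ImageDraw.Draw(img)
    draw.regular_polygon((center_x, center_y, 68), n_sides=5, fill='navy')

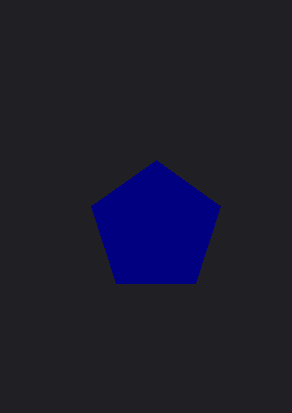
center_x = 156
center_y = 228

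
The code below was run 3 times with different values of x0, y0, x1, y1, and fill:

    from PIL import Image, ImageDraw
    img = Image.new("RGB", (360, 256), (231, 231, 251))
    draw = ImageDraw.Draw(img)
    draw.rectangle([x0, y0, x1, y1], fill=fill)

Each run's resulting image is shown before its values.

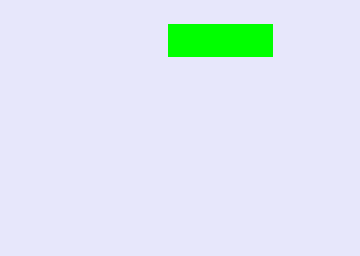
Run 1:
x0 = 168, y0 = 24, x1 = 272, y1 = 56, fill = 'lime'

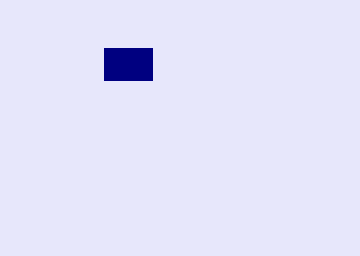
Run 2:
x0 = 104; y0 = 48; x1 = 152; y1 = 80; fill = 'navy'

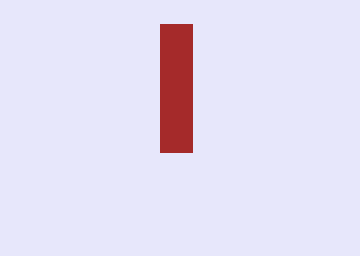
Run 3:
x0 = 160; y0 = 24; x1 = 192; y1 = 152; fill = 'brown'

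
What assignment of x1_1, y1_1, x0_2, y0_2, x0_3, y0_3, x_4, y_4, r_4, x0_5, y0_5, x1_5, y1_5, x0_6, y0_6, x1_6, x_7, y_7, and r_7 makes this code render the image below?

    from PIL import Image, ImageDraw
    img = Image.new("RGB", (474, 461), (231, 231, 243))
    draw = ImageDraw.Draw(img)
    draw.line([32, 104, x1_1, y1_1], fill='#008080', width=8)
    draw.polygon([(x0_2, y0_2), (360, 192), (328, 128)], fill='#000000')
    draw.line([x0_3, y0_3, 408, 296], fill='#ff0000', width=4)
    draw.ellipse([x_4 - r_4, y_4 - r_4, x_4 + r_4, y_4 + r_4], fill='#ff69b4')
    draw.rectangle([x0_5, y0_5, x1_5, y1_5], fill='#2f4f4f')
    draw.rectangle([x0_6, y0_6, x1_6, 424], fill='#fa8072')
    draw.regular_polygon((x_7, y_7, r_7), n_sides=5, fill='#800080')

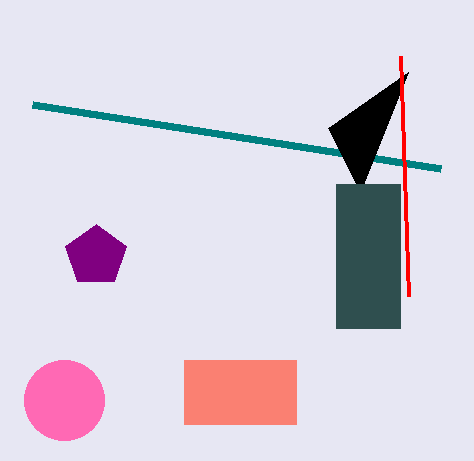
x1_1 = 440, y1_1 = 168, x0_2 = 408, y0_2 = 72, x0_3 = 400, y0_3 = 56, x_4 = 64, y_4 = 400, r_4 = 40, x0_5 = 336, y0_5 = 184, x1_5 = 400, y1_5 = 328, x0_6 = 184, y0_6 = 360, x1_6 = 296, x_7 = 96, y_7 = 256, r_7 = 32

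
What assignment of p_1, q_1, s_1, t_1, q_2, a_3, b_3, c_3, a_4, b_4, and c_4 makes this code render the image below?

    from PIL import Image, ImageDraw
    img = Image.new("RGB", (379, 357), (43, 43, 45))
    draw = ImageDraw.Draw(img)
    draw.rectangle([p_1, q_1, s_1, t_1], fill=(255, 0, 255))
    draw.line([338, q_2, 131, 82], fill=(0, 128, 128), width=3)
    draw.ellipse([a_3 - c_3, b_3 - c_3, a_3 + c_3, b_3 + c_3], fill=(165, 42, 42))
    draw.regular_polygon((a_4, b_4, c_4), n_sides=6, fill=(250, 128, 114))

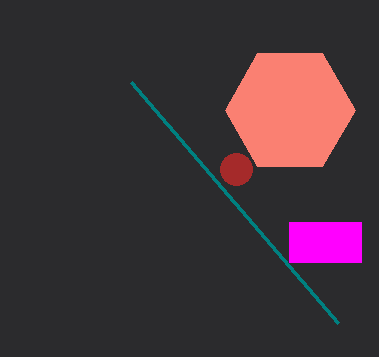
p_1 = 289
q_1 = 222
s_1 = 361
t_1 = 262
q_2 = 323
a_3 = 236
b_3 = 169
c_3 = 16
a_4 = 290
b_4 = 110
c_4 = 65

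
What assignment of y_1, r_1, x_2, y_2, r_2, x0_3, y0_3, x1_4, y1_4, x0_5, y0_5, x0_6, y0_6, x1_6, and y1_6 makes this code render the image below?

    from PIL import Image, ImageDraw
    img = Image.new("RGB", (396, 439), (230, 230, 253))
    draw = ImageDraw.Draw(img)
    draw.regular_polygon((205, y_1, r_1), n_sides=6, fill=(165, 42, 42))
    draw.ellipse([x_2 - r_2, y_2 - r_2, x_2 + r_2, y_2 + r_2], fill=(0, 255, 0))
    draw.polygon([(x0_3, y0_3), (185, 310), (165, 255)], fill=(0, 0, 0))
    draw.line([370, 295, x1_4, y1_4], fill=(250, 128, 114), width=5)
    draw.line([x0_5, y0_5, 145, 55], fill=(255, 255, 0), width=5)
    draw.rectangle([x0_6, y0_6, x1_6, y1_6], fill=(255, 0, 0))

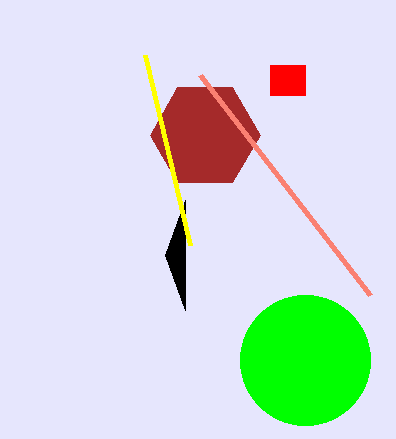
y_1 = 135; r_1 = 55; x_2 = 305; y_2 = 360; r_2 = 65; x0_3 = 185; y0_3 = 200; x1_4 = 200; y1_4 = 75; x0_5 = 190; y0_5 = 245; x0_6 = 270; y0_6 = 65; x1_6 = 305; y1_6 = 95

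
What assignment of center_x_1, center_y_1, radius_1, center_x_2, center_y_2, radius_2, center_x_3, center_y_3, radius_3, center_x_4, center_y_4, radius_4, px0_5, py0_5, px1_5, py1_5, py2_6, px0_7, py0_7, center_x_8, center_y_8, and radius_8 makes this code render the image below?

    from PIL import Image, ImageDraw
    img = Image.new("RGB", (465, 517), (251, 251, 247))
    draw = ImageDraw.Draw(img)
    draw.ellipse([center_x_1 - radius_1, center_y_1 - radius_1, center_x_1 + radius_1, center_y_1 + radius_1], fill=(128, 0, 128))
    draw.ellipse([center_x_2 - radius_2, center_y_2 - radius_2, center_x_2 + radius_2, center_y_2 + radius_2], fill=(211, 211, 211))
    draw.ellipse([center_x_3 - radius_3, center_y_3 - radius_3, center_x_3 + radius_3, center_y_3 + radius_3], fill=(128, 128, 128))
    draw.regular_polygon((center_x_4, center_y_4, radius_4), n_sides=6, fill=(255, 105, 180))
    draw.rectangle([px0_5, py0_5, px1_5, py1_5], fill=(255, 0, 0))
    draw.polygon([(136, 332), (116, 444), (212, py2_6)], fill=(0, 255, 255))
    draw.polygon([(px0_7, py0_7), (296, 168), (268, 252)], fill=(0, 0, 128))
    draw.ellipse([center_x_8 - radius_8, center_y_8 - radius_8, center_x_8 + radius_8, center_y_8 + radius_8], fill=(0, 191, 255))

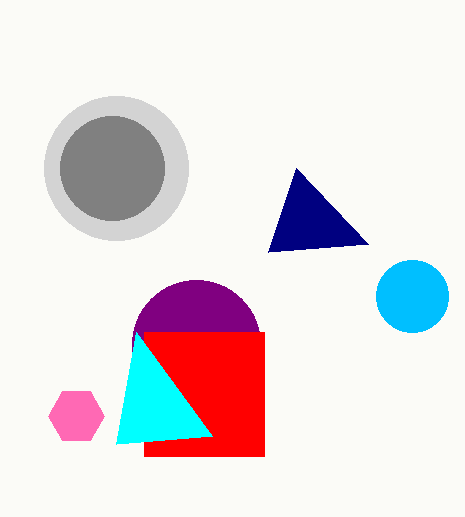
center_x_1 = 196, center_y_1 = 344, radius_1 = 64, center_x_2 = 116, center_y_2 = 168, radius_2 = 72, center_x_3 = 112, center_y_3 = 168, radius_3 = 52, center_x_4 = 76, center_y_4 = 416, radius_4 = 28, px0_5 = 144, py0_5 = 332, px1_5 = 264, py1_5 = 456, py2_6 = 436, px0_7 = 368, py0_7 = 244, center_x_8 = 412, center_y_8 = 296, radius_8 = 36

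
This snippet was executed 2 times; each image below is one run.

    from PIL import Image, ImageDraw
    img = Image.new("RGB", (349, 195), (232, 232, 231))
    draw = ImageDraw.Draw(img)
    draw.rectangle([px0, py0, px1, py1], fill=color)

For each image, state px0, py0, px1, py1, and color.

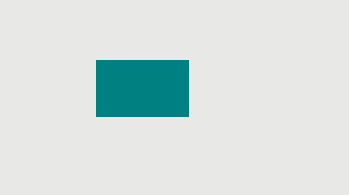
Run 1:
px0 = 96, py0 = 60, px1 = 188, py1 = 116, color = 'teal'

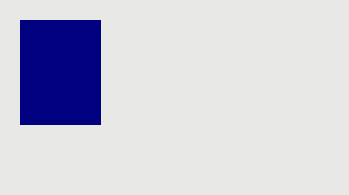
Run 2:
px0 = 20, py0 = 20, px1 = 100, py1 = 124, color = 'navy'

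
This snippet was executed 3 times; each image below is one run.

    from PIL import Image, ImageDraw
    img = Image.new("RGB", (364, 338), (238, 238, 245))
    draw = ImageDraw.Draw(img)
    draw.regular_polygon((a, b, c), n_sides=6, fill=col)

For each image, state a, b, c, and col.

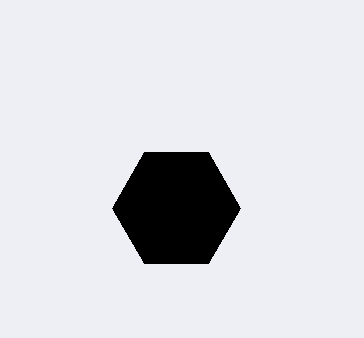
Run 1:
a = 176; b = 208; c = 64; col = 'black'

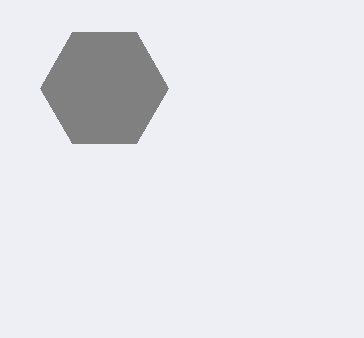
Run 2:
a = 104; b = 88; c = 64; col = 'gray'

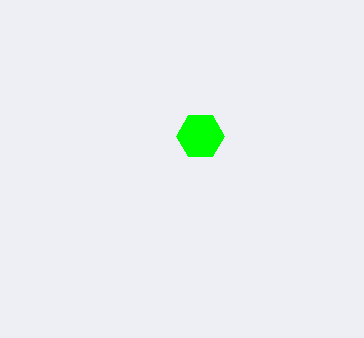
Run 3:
a = 200, b = 136, c = 24, col = 'lime'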